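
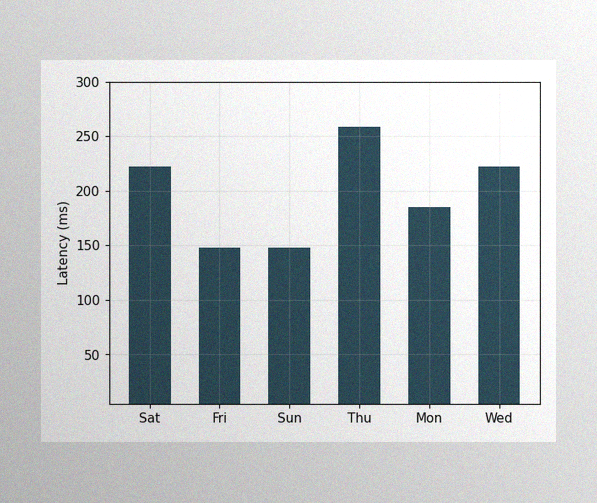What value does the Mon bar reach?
The image has some photo noise and uneven lighting. Reading along the chart's y-axis, the Mon bar reaches 185ms.

185ms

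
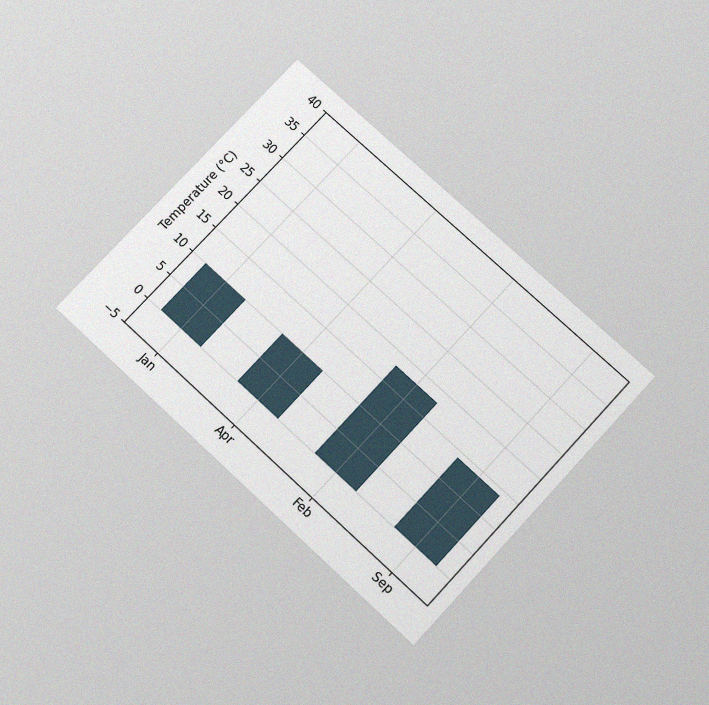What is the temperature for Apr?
10°C

The chart is tilted about 43° clockwise and viewed slightly from below, with some photo noise. Reading along the chart's y-axis, the Apr bar reaches 10°C.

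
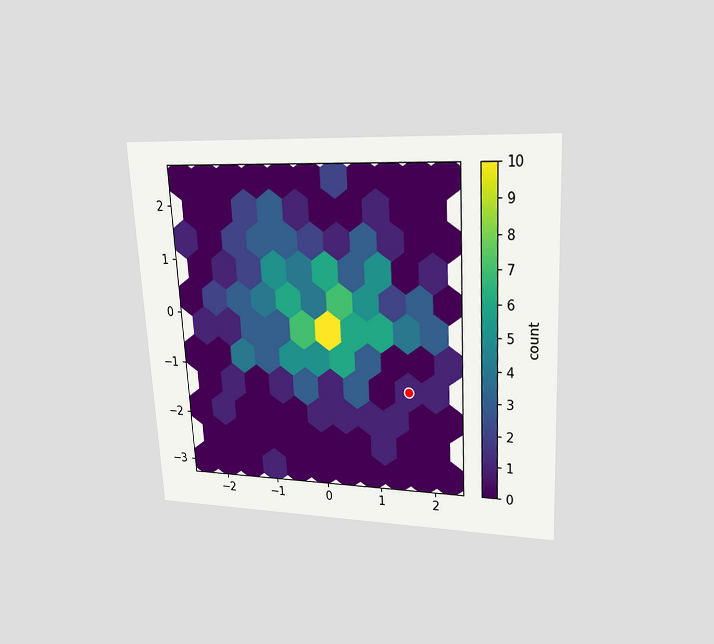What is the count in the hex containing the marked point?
The chart is tilted about 3° counter-clockwise and viewed at a slight angle. The marked hex reads 1 on the colorbar.

1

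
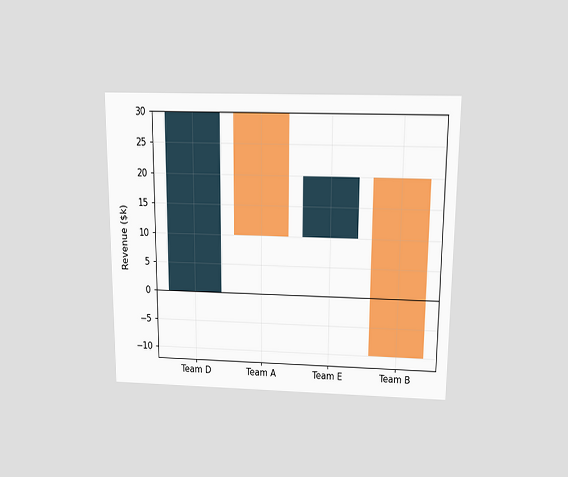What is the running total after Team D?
$30k

The chart is viewed slightly from above. After Team D the running total reaches $30k.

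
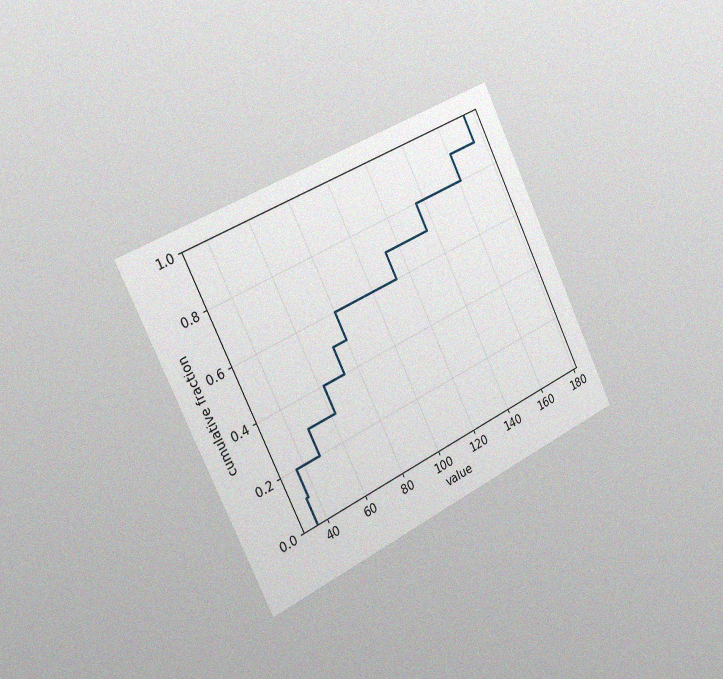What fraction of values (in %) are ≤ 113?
70%

The chart is tilted about 26° counter-clockwise and viewed slightly from the left, with some photo noise. At x=113 the ECDF step is at 70%.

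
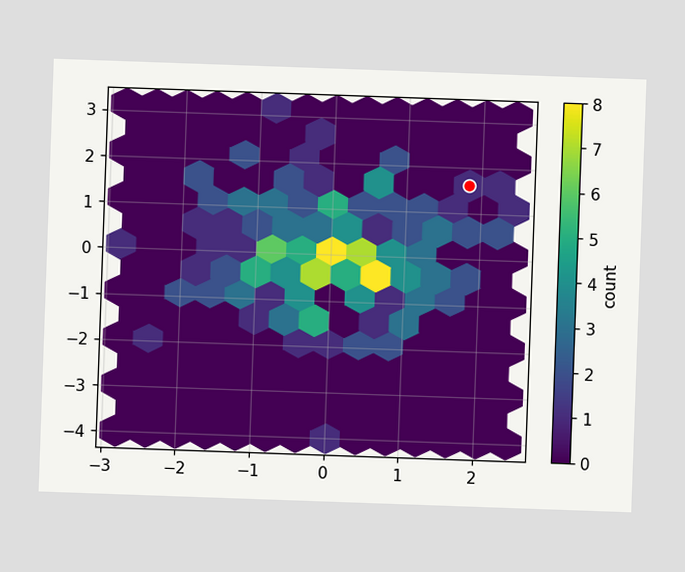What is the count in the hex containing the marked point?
The chart is tilted about 2° clockwise. The marked hex reads 1 on the colorbar.

1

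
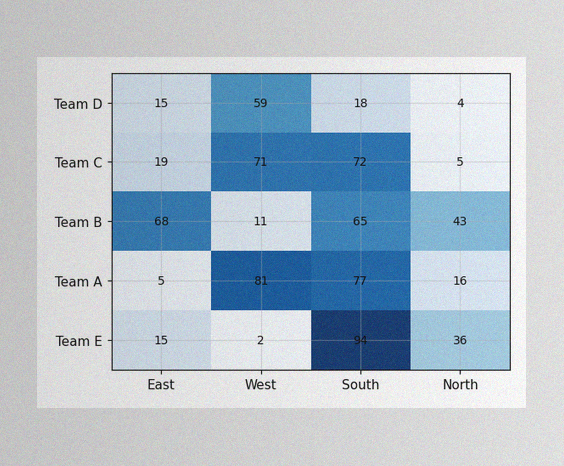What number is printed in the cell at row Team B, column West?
The image has some photo noise and uneven lighting. The (Team B, West) cell reads 11.

11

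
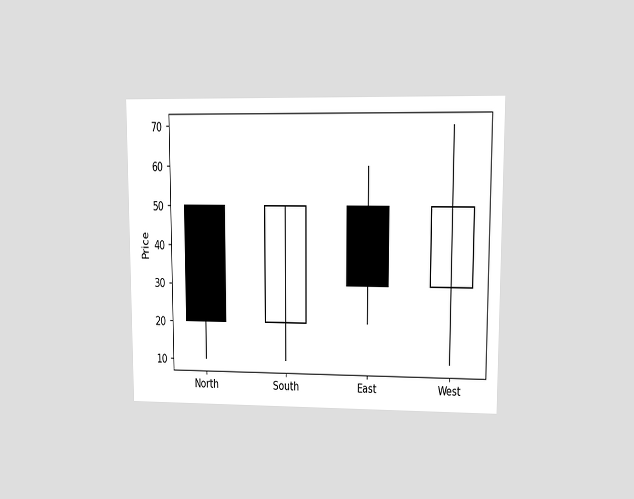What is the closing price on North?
The chart is viewed at a slight angle. The North candle closes at 20.

20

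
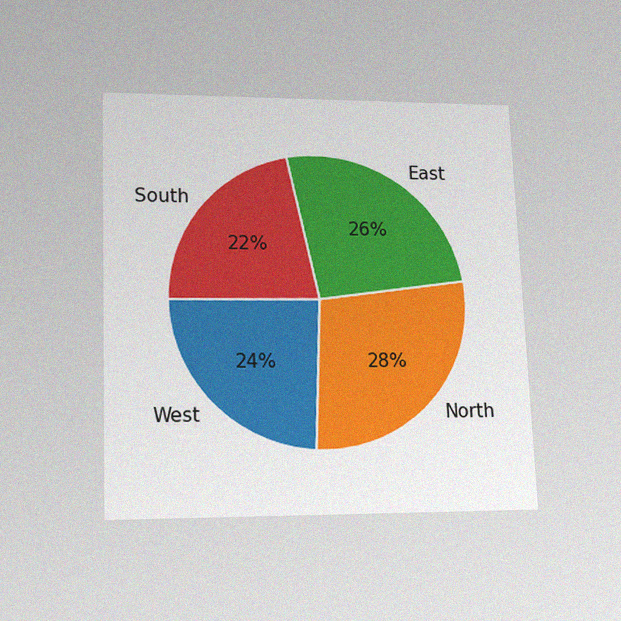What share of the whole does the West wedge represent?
The chart is tilted about 2° counter-clockwise and viewed slightly from below, with some photo noise. The West slice takes up 24% of the pie.

24%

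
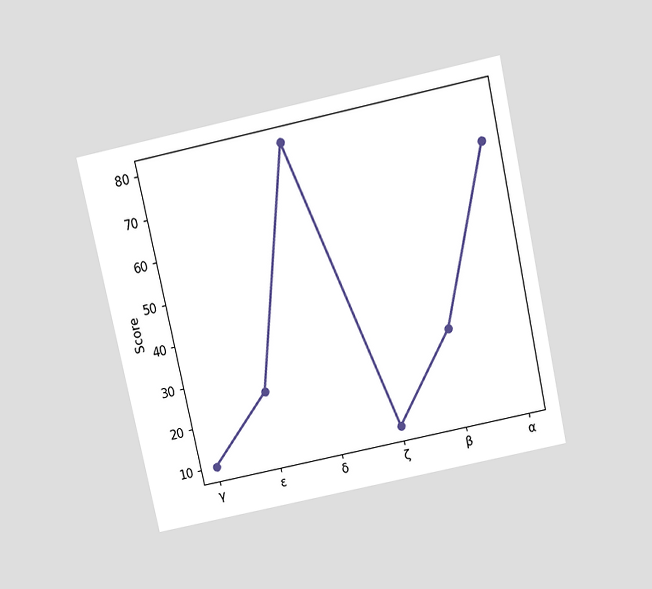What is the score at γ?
10

The chart is tilted about 12° counter-clockwise and viewed slightly from above. At γ, the line is at 10.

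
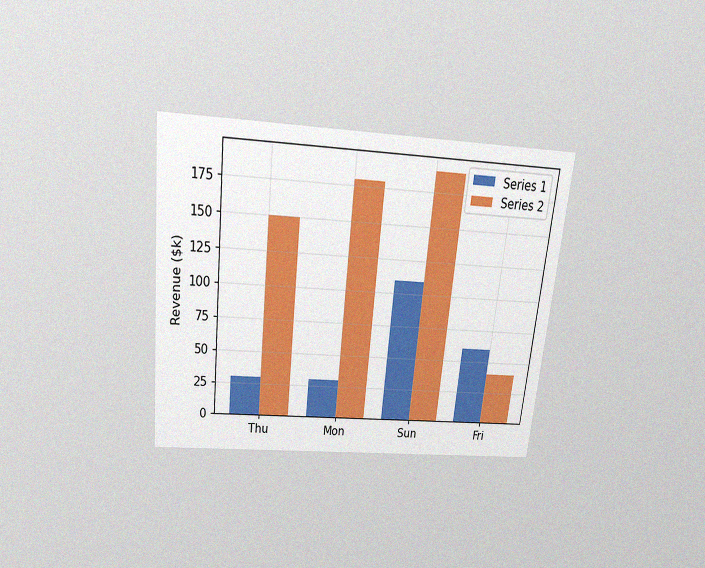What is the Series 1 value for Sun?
$110k

The chart is tilted about 6° clockwise and viewed slightly from above, with some photo noise. The Series 1 bar at Sun reaches $110k on the y-axis.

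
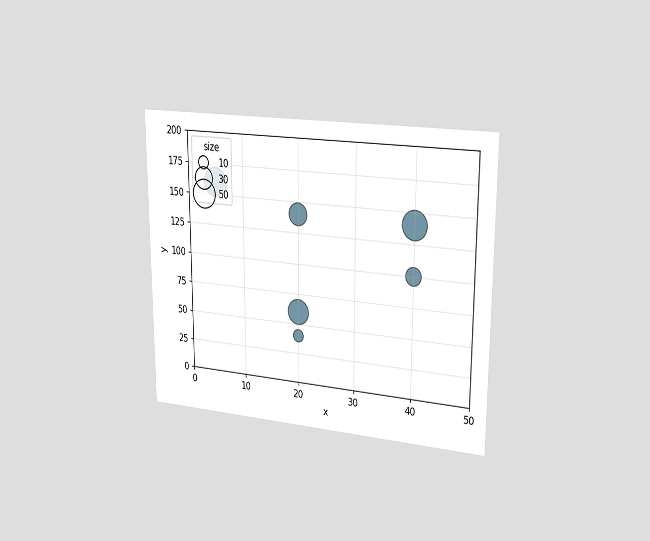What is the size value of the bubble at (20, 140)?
The chart is viewed slightly from the right. Matching the bubble at (20, 140) against the size legend gives 30.

30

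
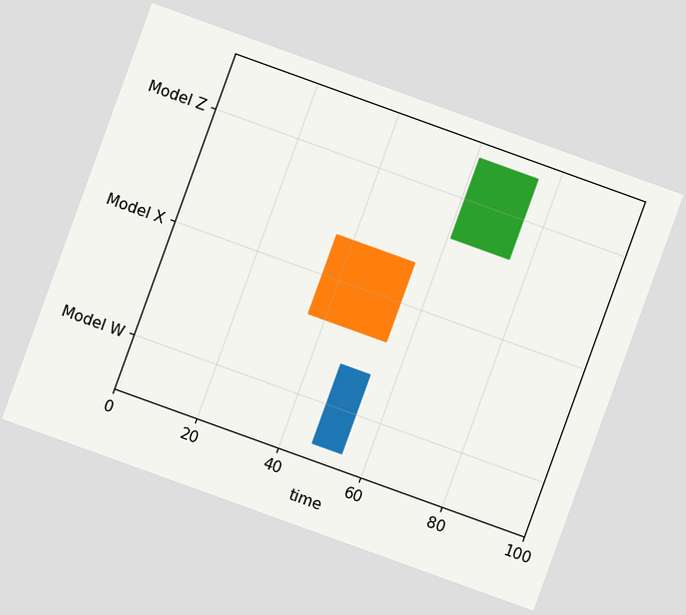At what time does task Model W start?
The chart is tilted about 20° clockwise. The Model W bar begins at t=47.

47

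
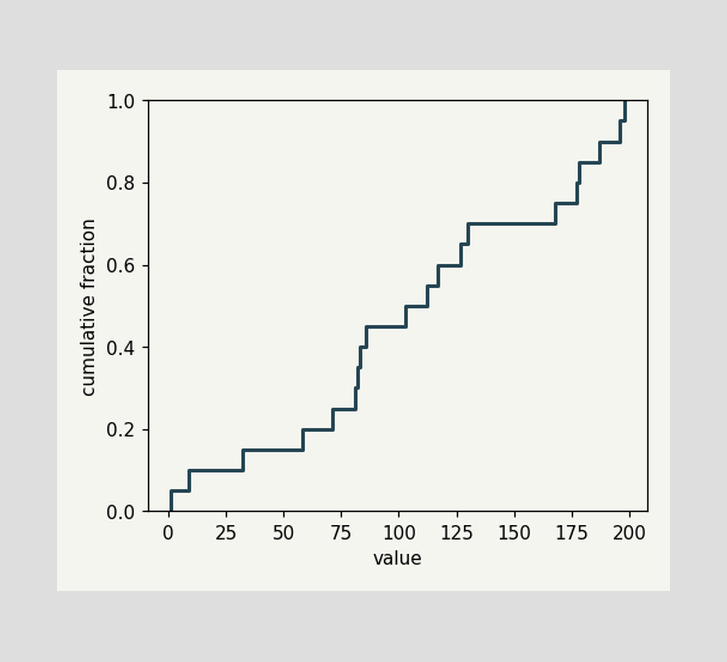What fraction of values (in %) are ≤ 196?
At x=196 the ECDF step is at 95%.

95%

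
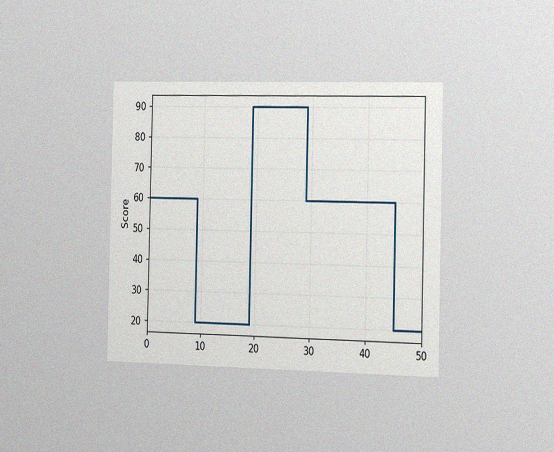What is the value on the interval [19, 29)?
90

The chart is viewed slightly from the right, with some photo noise. On [19, 29) the step sits at 90.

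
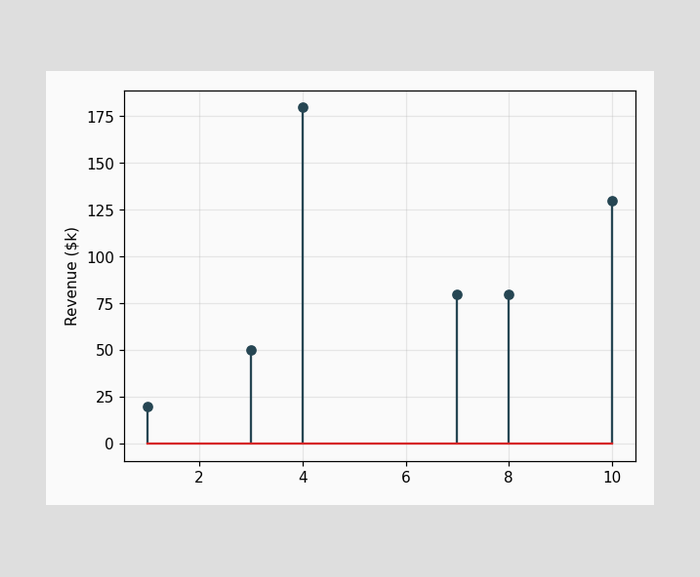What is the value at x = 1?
The stem at x=1 reaches $20k.

$20k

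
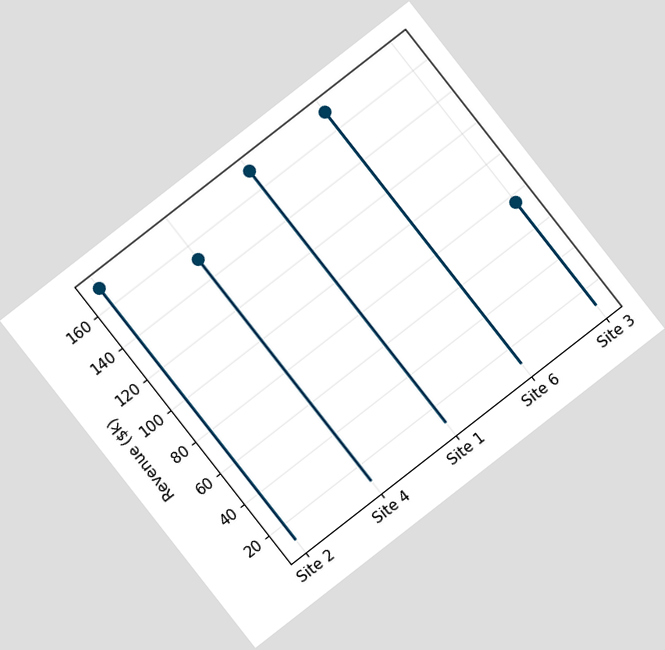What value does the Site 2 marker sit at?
$171k

The chart is tilted about 38° counter-clockwise. The Site 2 marker sits at $171k.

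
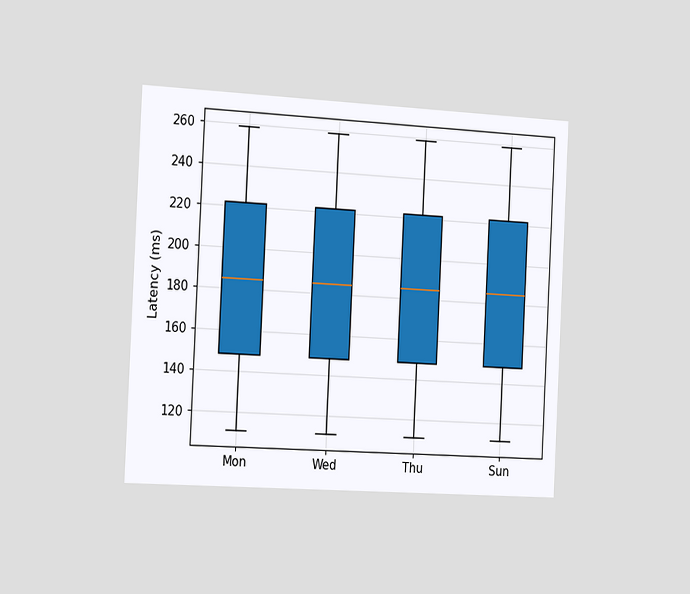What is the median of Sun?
185ms

The chart is tilted about 3° clockwise and viewed slightly from the left. The median line in the Sun box sits at 185ms.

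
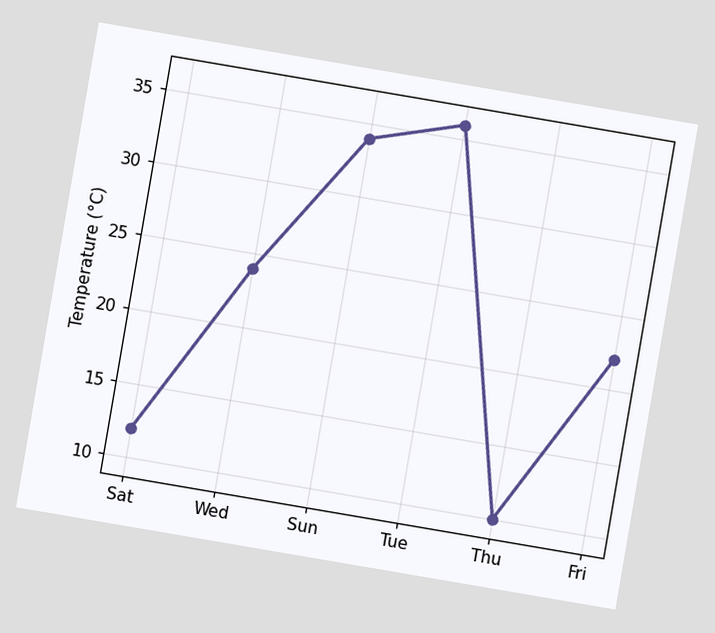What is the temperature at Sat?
12°C

The chart is tilted about 10° clockwise. At Sat, the line is at 12°C.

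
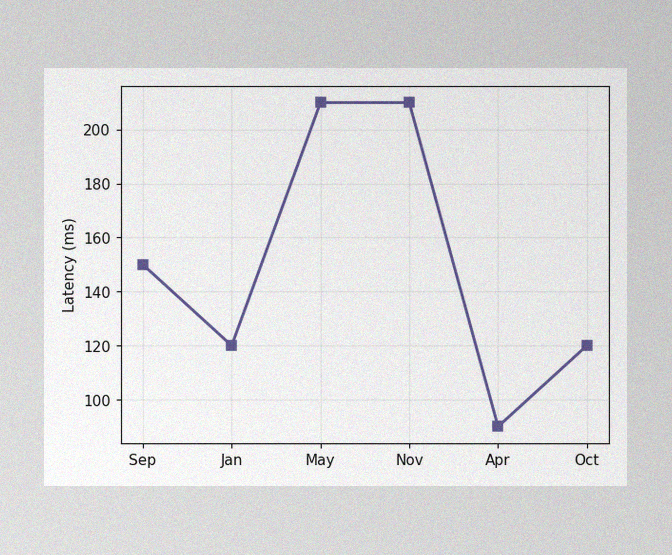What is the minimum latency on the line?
The image has some photo noise and uneven lighting. The lowest point is at Apr, and reading across to the y-axis gives 90ms.

90ms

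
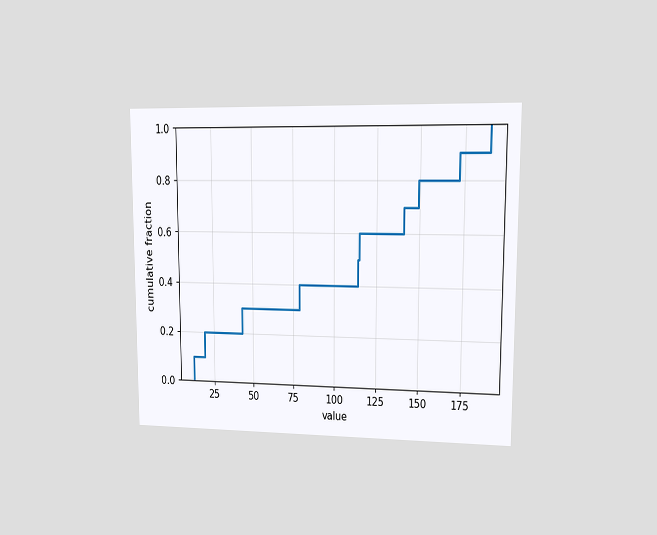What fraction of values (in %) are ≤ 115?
The chart is viewed at a slight angle. At x=115 the ECDF step is at 60%.

60%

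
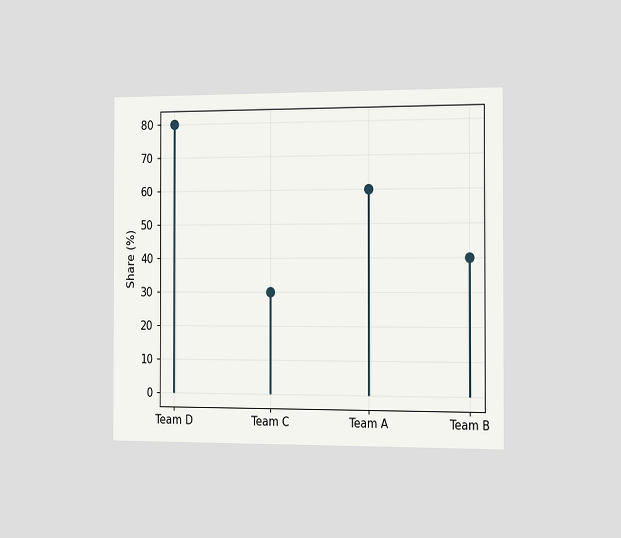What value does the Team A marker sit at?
60%

The chart is viewed slightly from the right. The Team A marker sits at 60%.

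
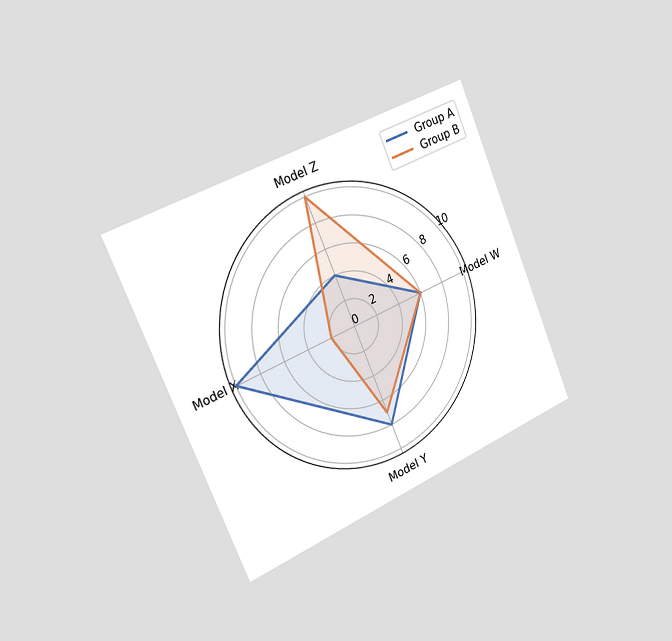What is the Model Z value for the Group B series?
10

The chart is tilted about 23° counter-clockwise and viewed slightly from the left. On the Model Z axis, Group B reaches 10.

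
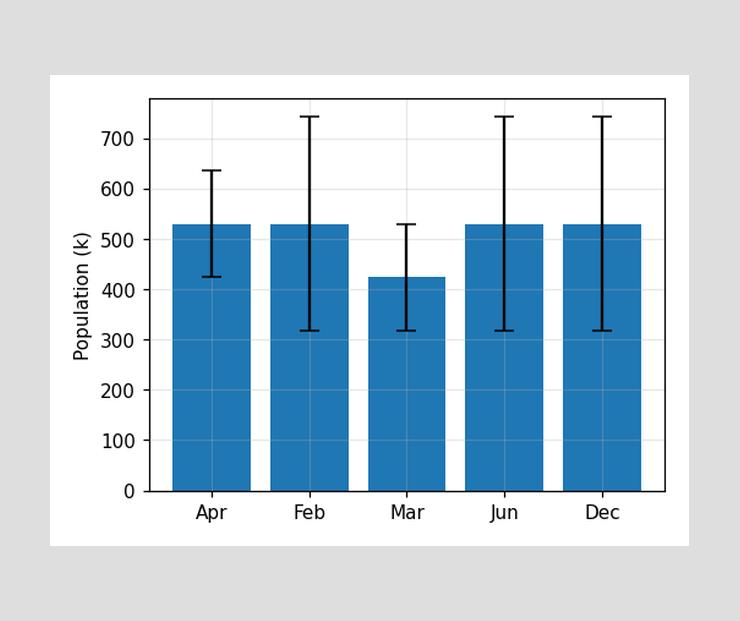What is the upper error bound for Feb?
742k

The Feb bar's upper whisker reaches 742k.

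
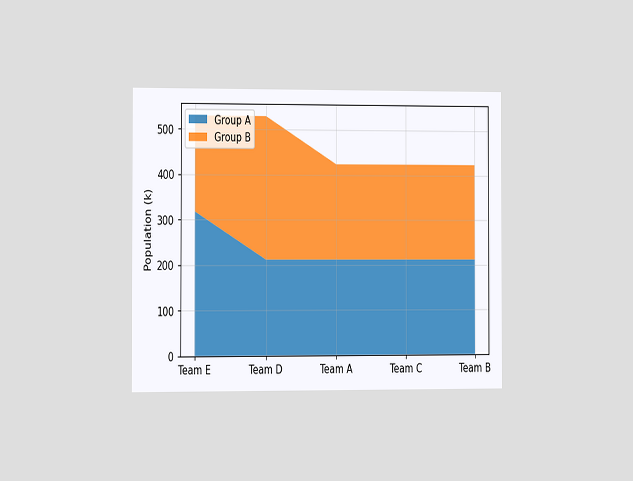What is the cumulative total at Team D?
530k

The chart is viewed at a slight angle. The stacked total at Team D reaches 530k.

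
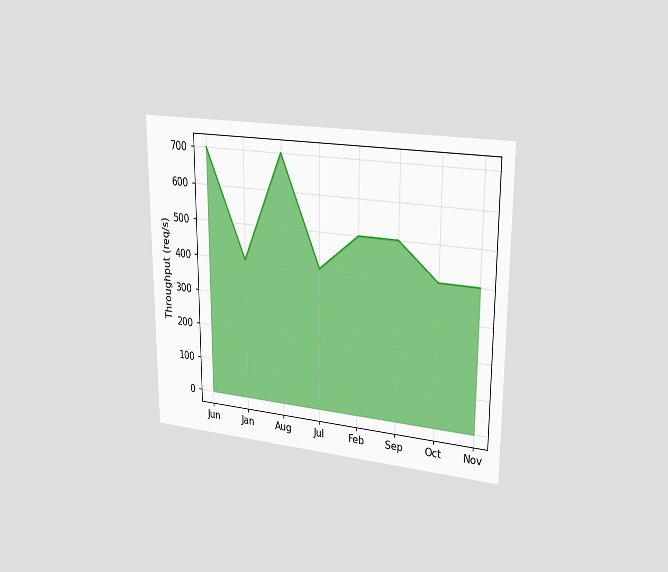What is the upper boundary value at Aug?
700req/s

The chart is viewed slightly from the right. At Aug the upper boundary is at 700req/s.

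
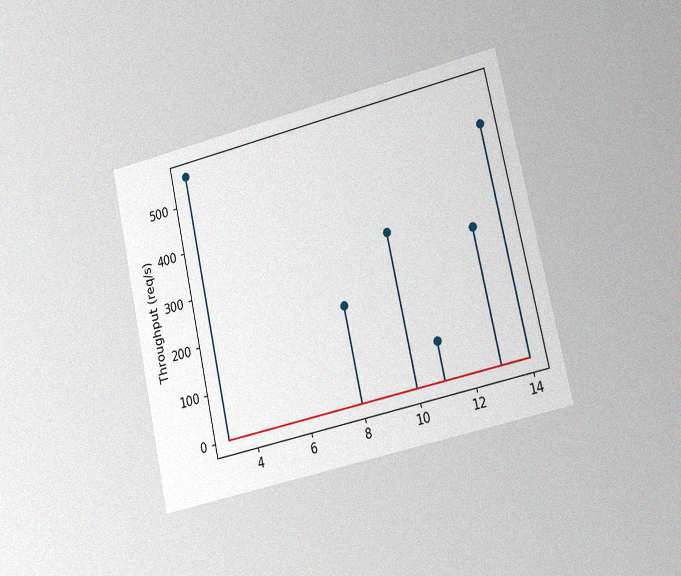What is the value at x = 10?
320req/s

The chart is tilted about 13° counter-clockwise and viewed slightly from the right, with some photo noise. The stem at x=10 reaches 320req/s.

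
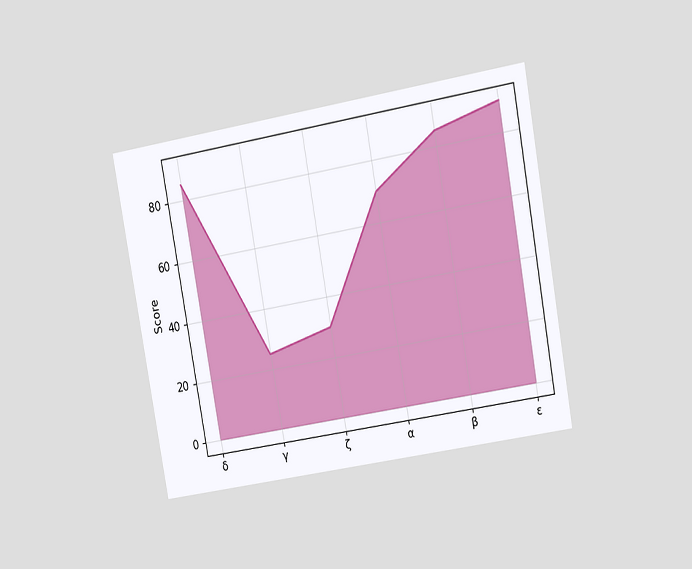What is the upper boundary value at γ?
25

The chart is tilted about 10° counter-clockwise and viewed at a slight angle. At γ the upper boundary is at 25.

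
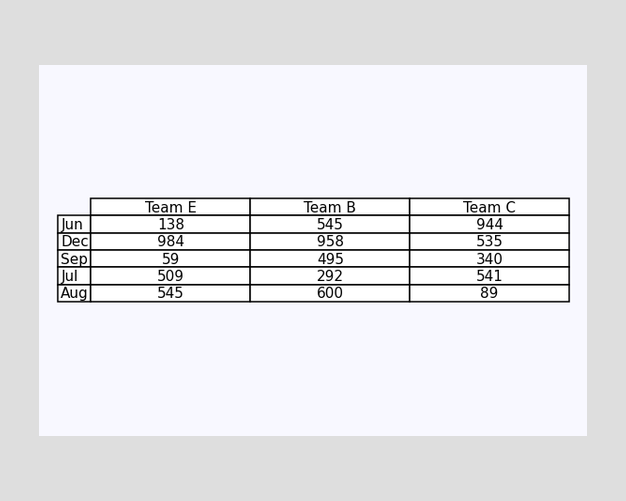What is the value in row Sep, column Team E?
The (Sep, Team E) cell reads 59.

59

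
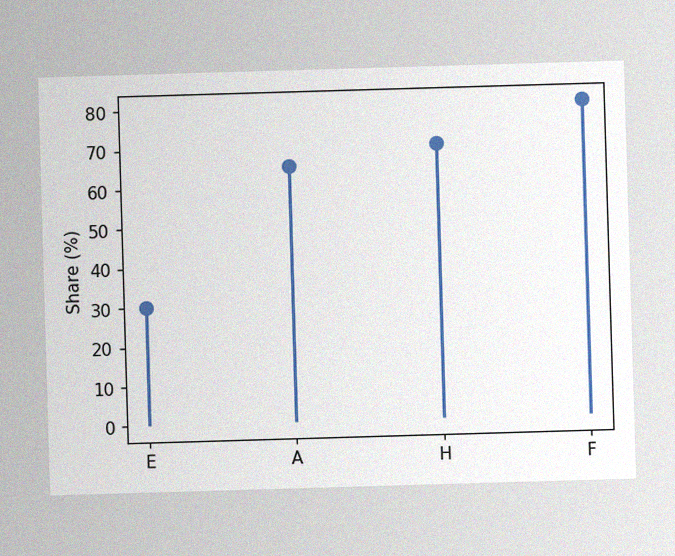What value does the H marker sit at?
The image has some photo noise and uneven lighting. The H marker sits at 70%.

70%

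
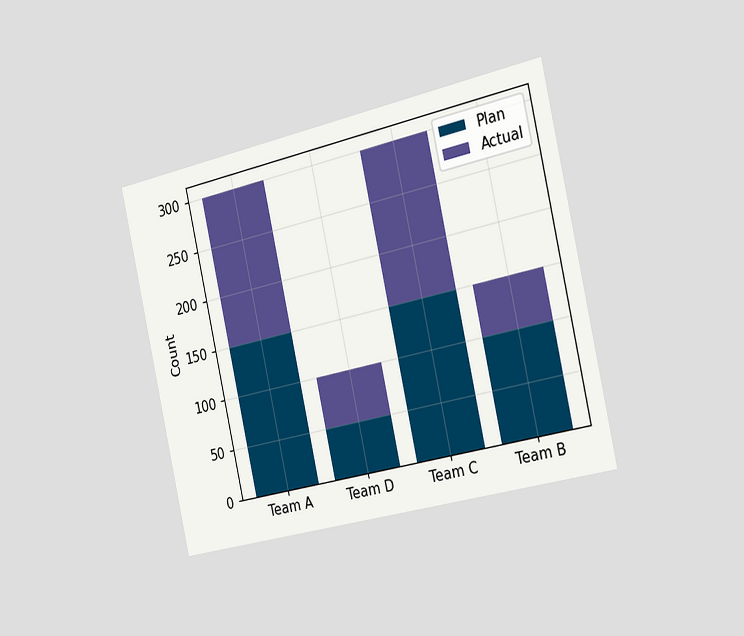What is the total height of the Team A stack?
The chart is tilted about 13° counter-clockwise and viewed slightly from the right. The Team A stack's top reaches 300 on the y-axis.

300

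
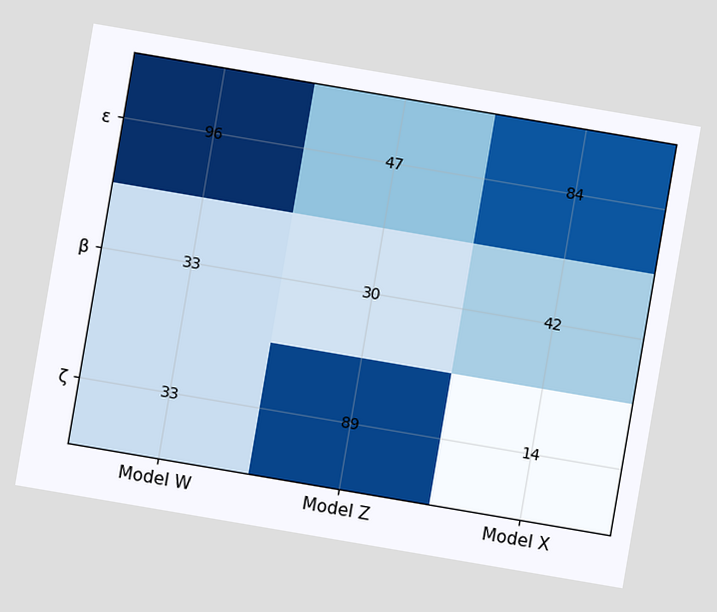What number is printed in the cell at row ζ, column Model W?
33

The chart is tilted about 10° clockwise. The (ζ, Model W) cell reads 33.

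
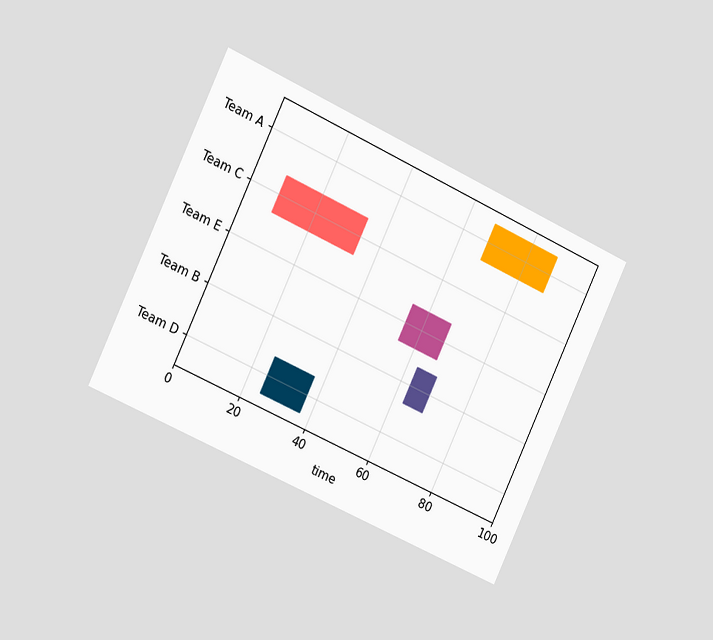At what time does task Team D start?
The chart is tilted about 25° clockwise and viewed slightly from the left. The Team D bar begins at t=25.

25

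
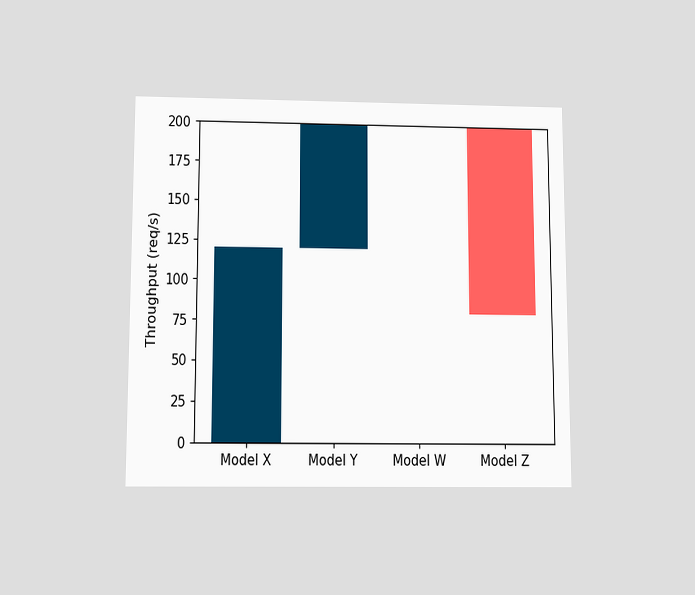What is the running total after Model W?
200req/s

The chart is viewed slightly from below. After Model W the running total reaches 200req/s.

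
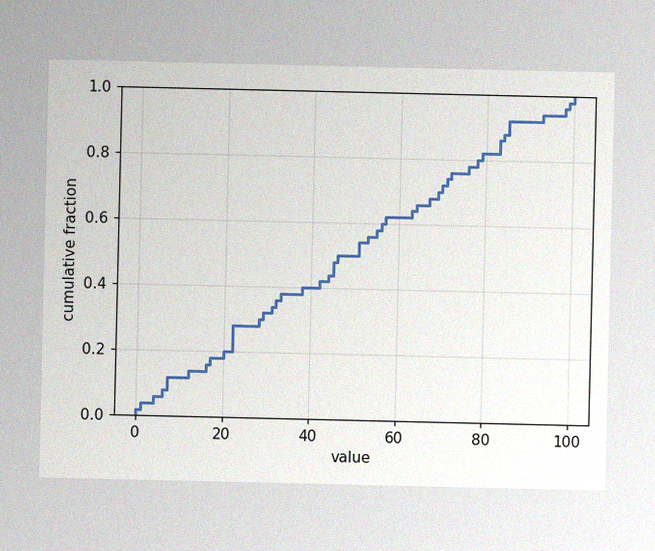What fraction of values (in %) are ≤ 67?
The image has some photo noise and uneven lighting. At x=67 the ECDF step is at 68%.

68%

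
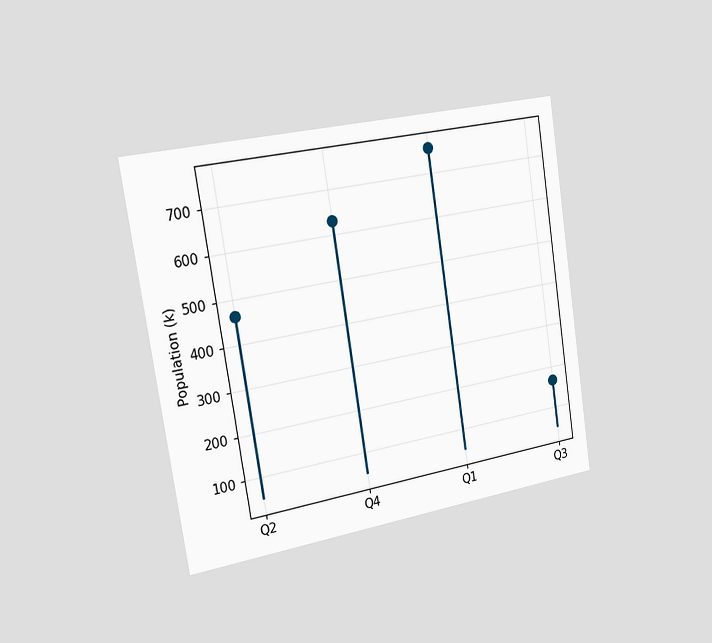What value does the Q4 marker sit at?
630k

The chart is tilted about 9° counter-clockwise and viewed slightly from the left. The Q4 marker sits at 630k.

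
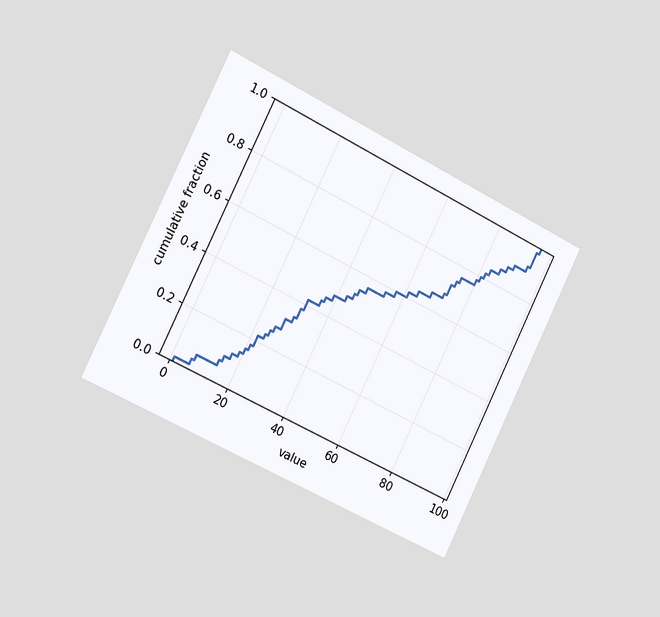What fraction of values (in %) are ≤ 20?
The chart is tilted about 26° clockwise and viewed slightly from the left. At x=20 the ECDF step is at 16%.

16%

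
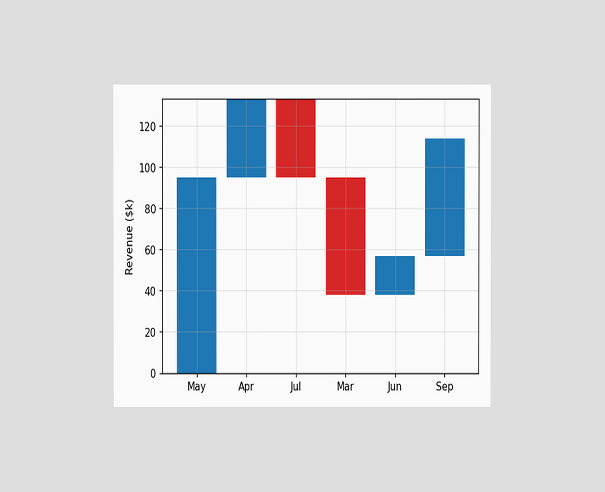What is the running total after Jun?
$57k

The chart is viewed at a slight angle. After Jun the running total reaches $57k.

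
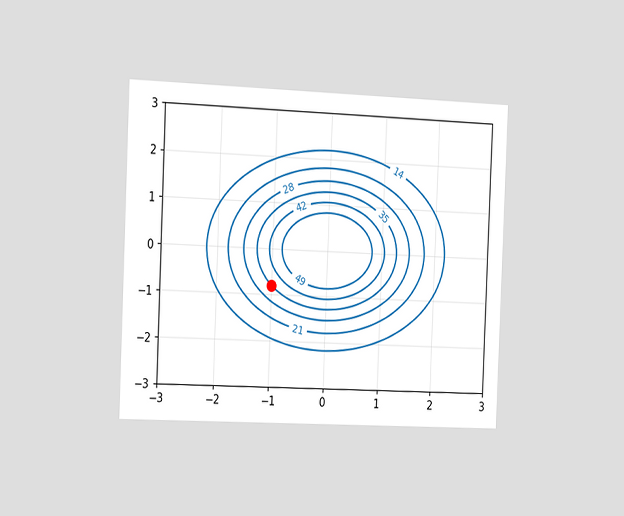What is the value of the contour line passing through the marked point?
The chart is tilted about 2° clockwise and viewed slightly from the left. The marked point sits on the contour labelled 35.

35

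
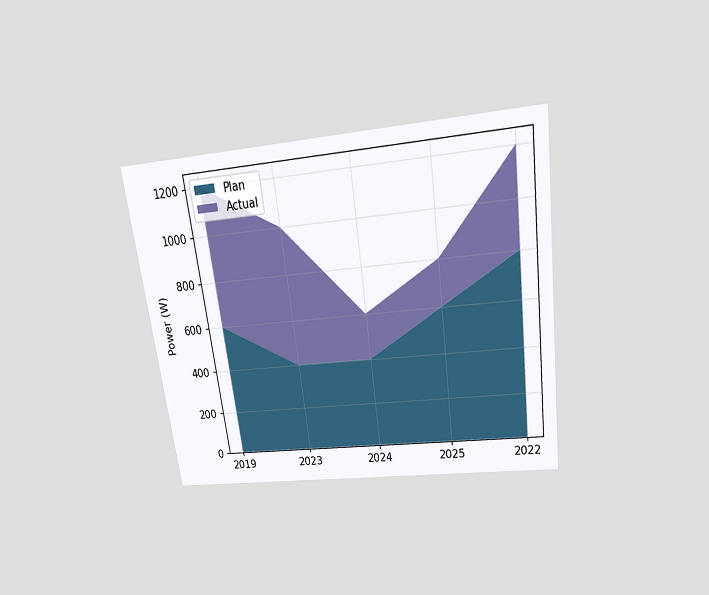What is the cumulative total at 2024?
The chart is tilted about 8° counter-clockwise and viewed slightly from above. The stacked total at 2024 reaches 600W.

600W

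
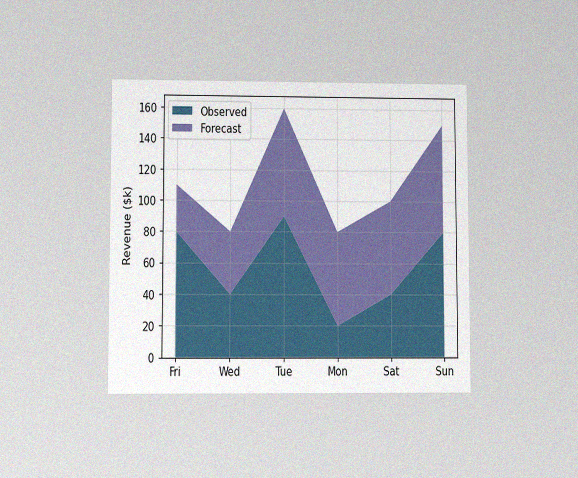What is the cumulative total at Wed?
$80k

The chart is viewed at a slight angle, with some photo noise. The stacked total at Wed reaches $80k.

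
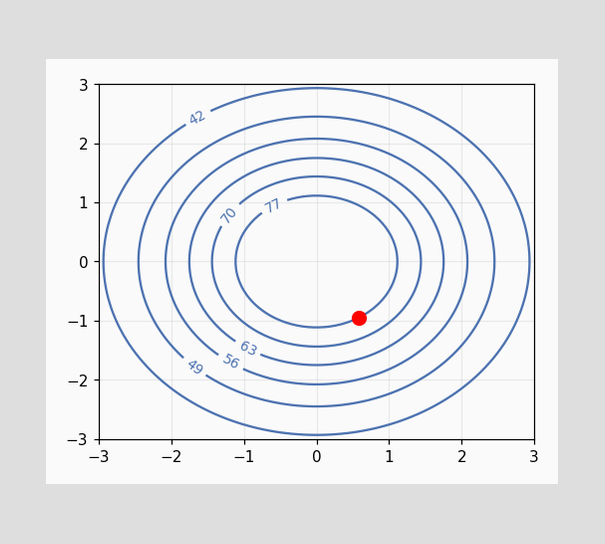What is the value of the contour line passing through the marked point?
77

The marked point sits on the contour labelled 77.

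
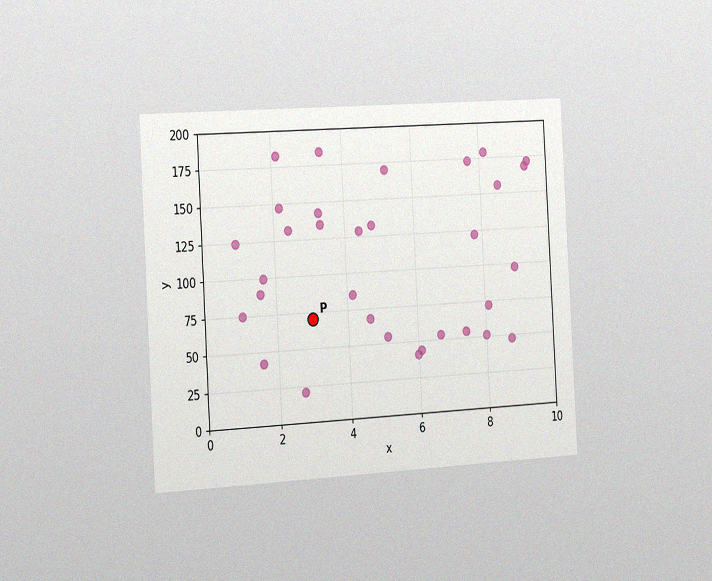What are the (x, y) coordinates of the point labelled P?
(3, 70)

The chart is tilted about 3° counter-clockwise and viewed slightly from the left, with some photo noise. Following the gridlines from P to each axis, P sits at (3, 70).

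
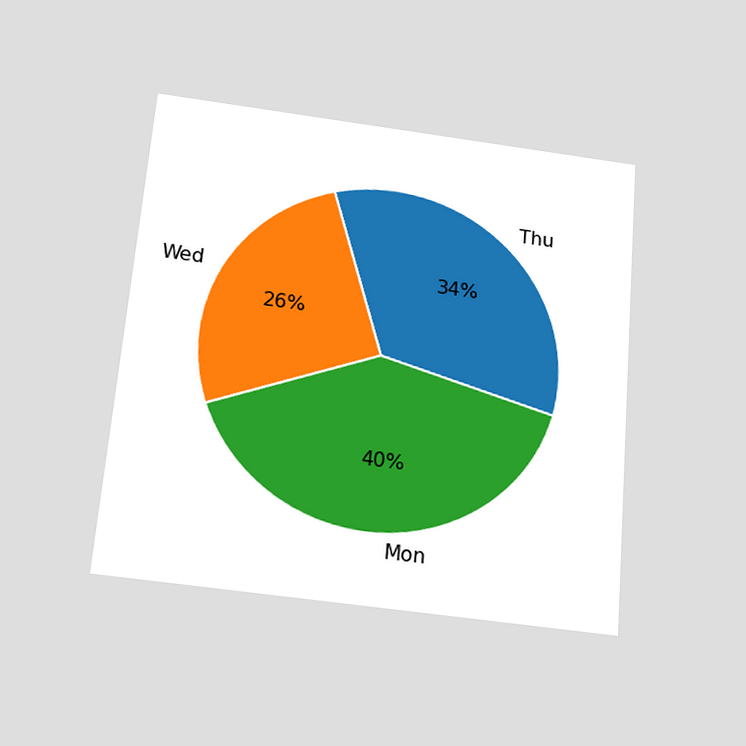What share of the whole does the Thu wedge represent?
The chart is tilted about 5° clockwise and viewed slightly from below. The Thu slice takes up 34% of the pie.

34%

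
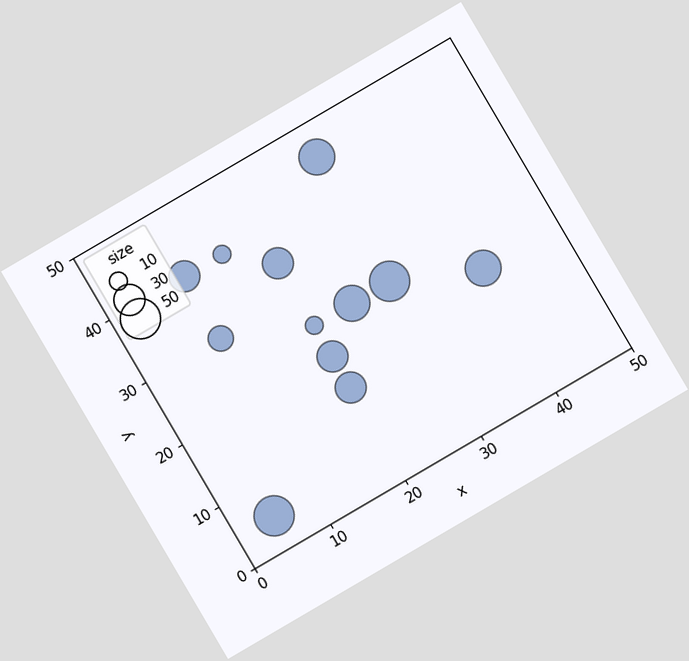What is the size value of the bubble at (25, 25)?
The chart is tilted about 30° counter-clockwise. Matching the bubble at (25, 25) against the size legend gives 40.

40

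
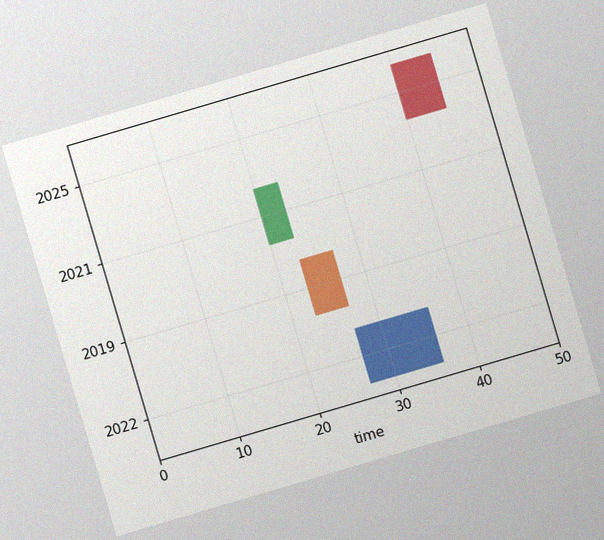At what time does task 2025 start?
The chart is tilted about 16° counter-clockwise, with some photo noise. The 2025 bar begins at t=40.

40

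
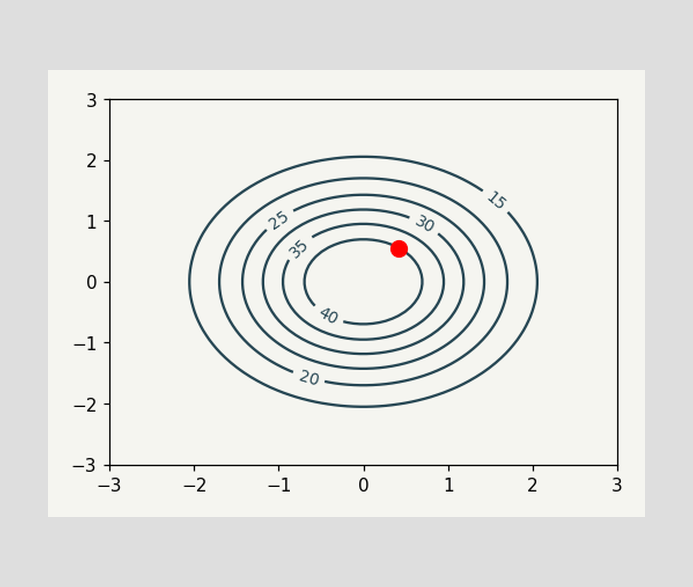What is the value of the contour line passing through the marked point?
The marked point sits on the contour labelled 40.

40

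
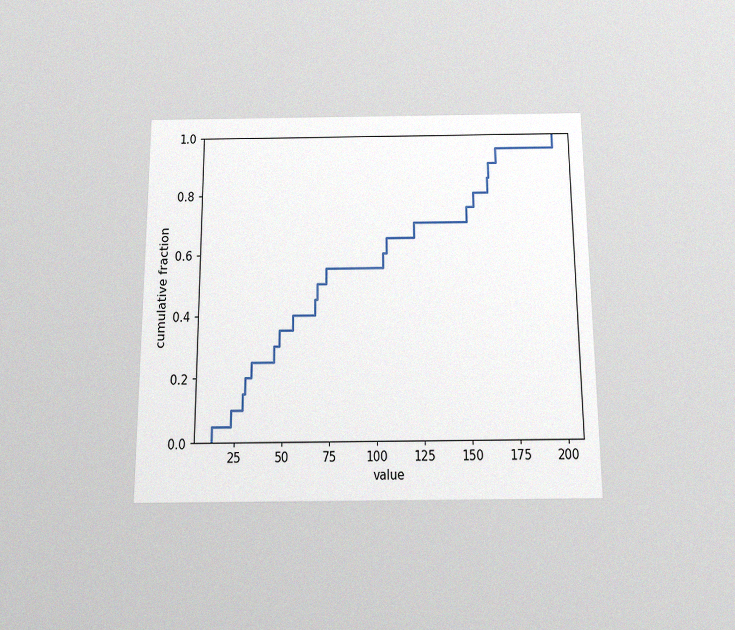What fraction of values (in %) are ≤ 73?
55%

The chart is viewed slightly from below, with some photo noise. At x=73 the ECDF step is at 55%.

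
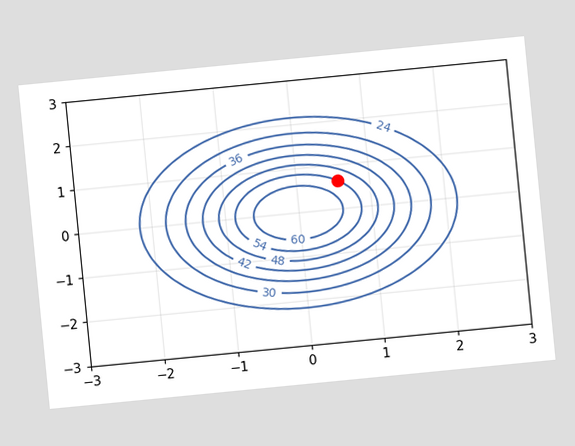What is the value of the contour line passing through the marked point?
The chart is tilted about 6° counter-clockwise. The marked point sits on the contour labelled 54.

54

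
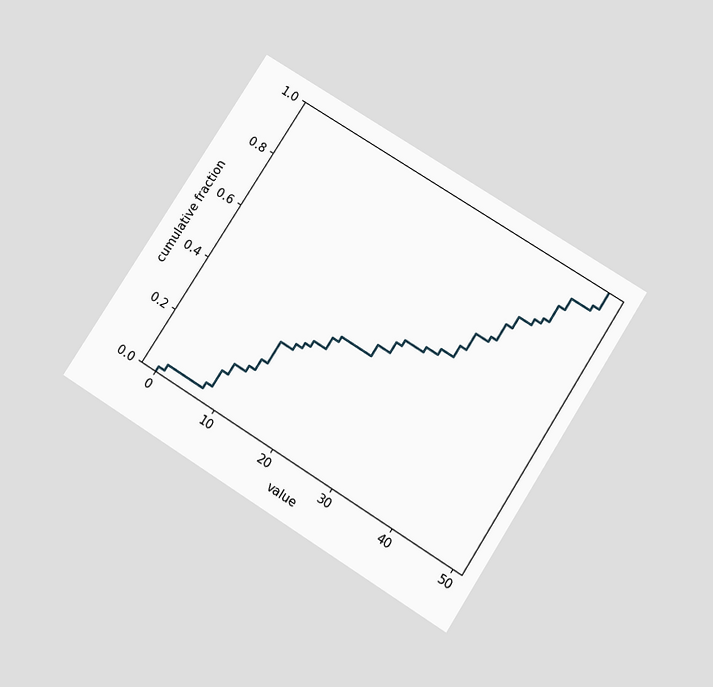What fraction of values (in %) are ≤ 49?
100%

The chart is tilted about 32° clockwise and viewed slightly from below. At x=49 the ECDF step is at 100%.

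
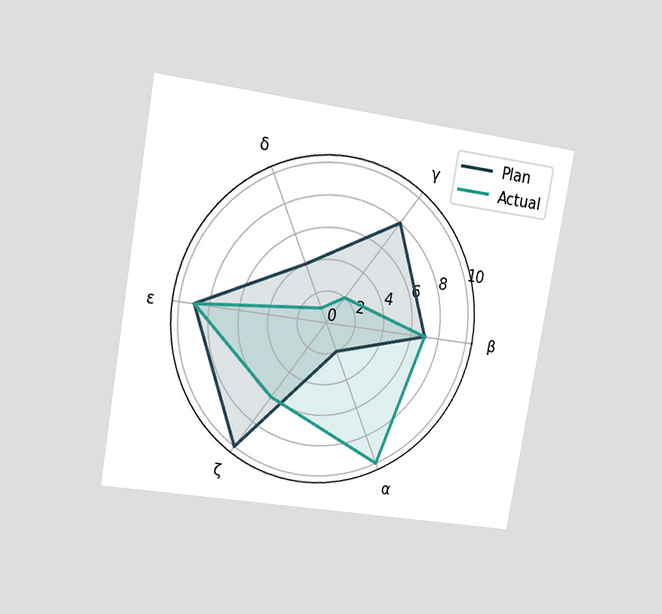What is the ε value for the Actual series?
9

The chart is tilted about 10° clockwise and viewed at a slight angle. On the ε axis, Actual reaches 9.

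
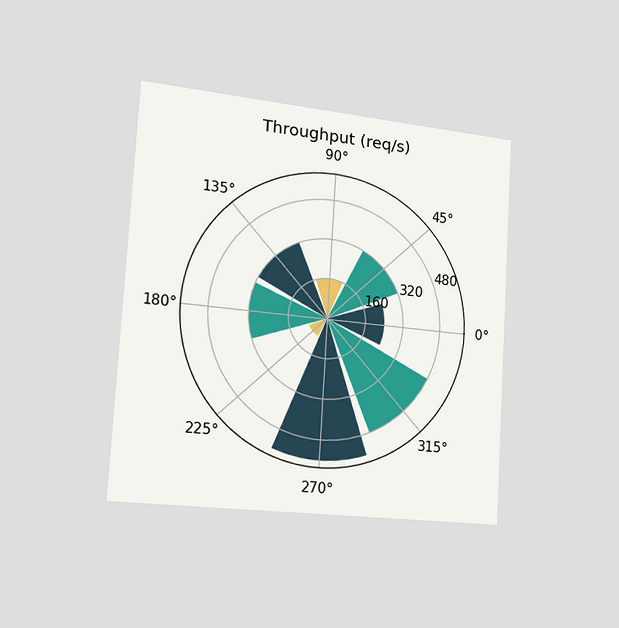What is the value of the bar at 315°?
The chart is tilted about 3° clockwise and viewed slightly from the left. The bar at 315° reaches 480req/s on the radial axis.

480req/s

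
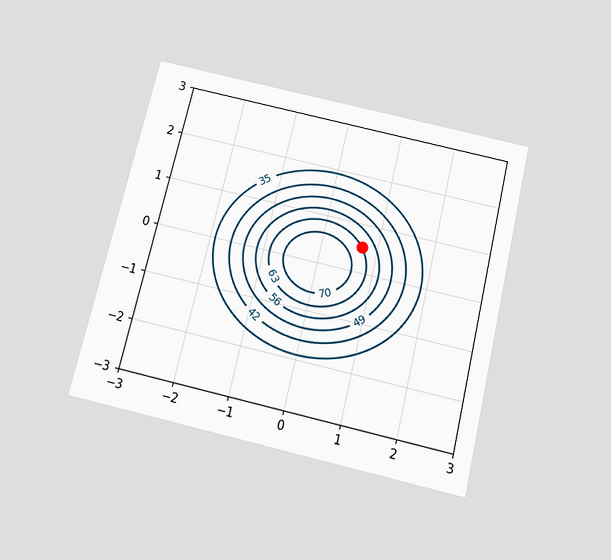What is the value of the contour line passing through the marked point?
63

The chart is tilted about 13° clockwise and viewed slightly from below. The marked point sits on the contour labelled 63.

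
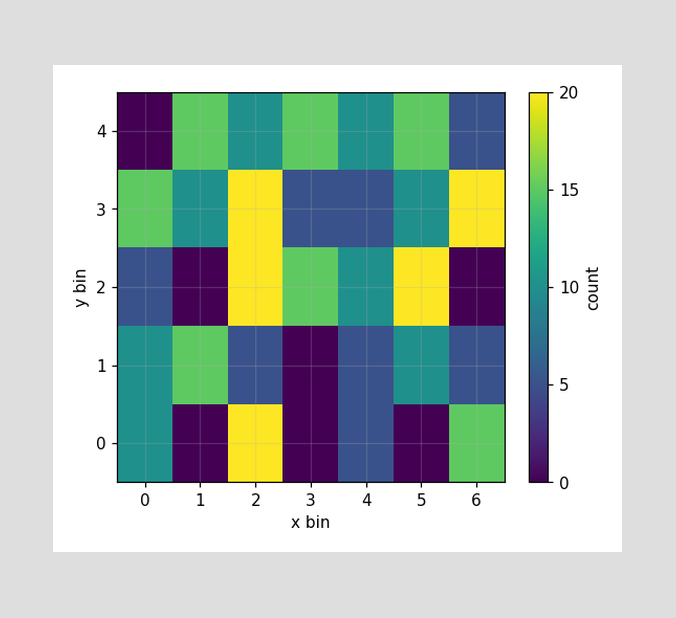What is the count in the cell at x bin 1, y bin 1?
15

Matching the cell (1, 1) against the colorbar gives 15.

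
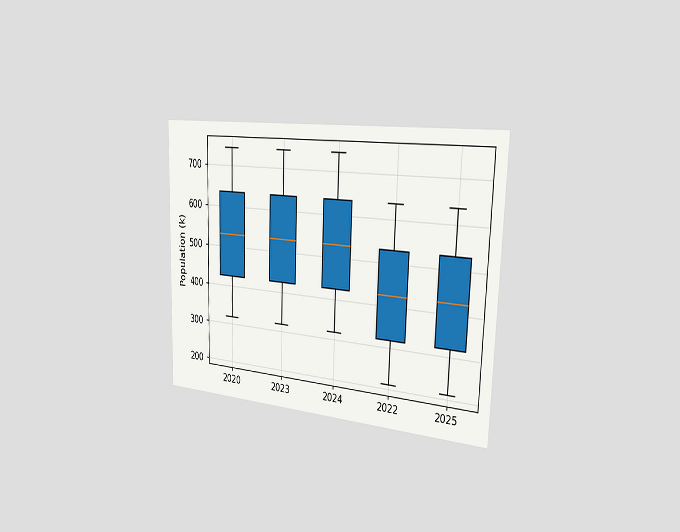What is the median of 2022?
The chart is viewed slightly from the right. The median line in the 2022 box sits at 424k.

424k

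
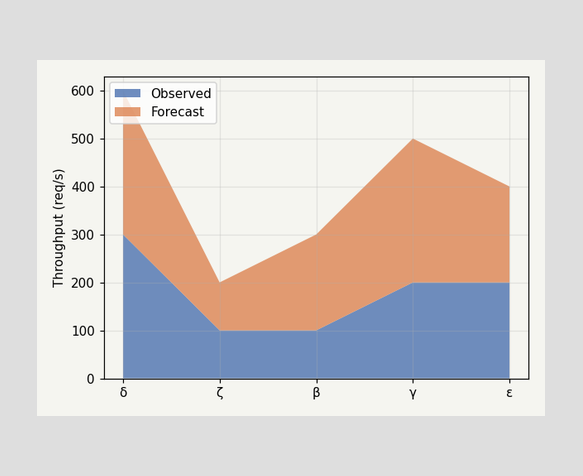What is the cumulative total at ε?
The stacked total at ε reaches 400req/s.

400req/s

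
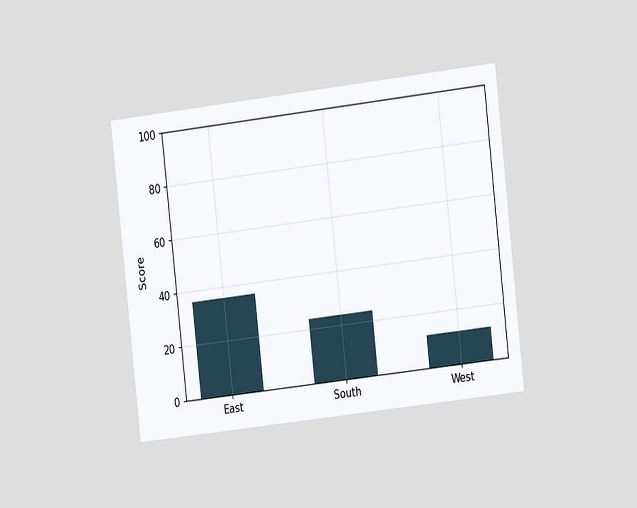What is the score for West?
12

The chart is tilted about 7° counter-clockwise and viewed slightly from the right. Reading along the chart's y-axis, the West bar reaches 12.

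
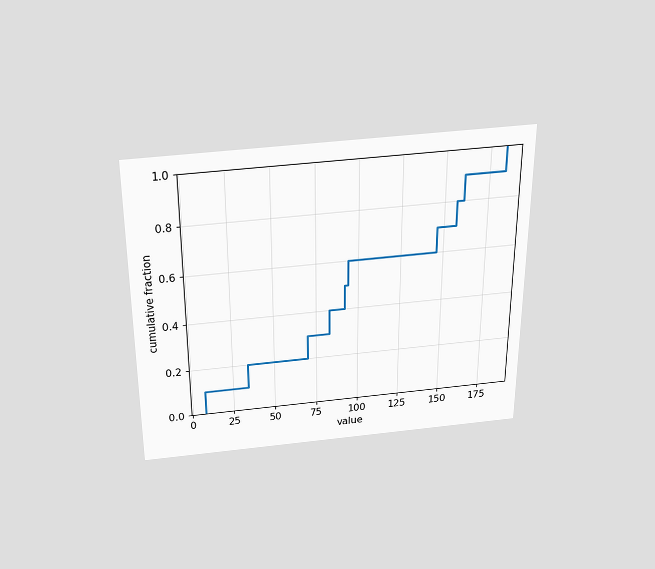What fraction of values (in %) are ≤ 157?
The chart is viewed slightly from above. At x=157 the ECDF step is at 80%.

80%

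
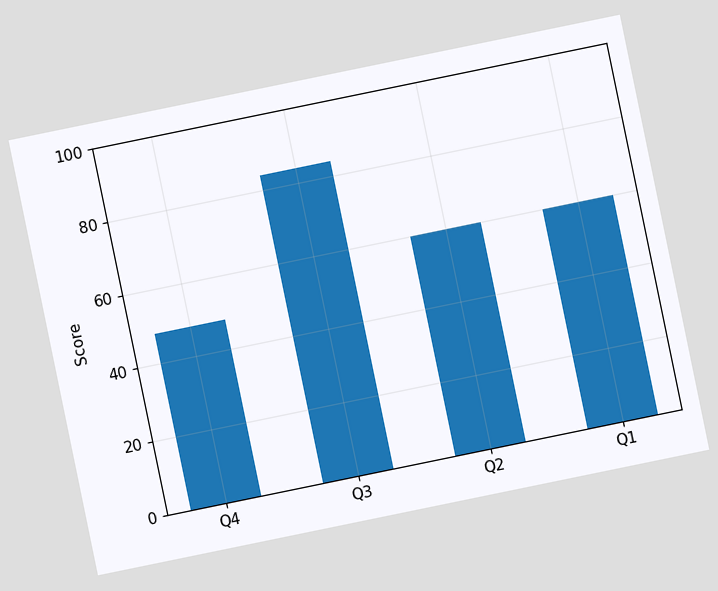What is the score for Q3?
The chart is tilted about 12° counter-clockwise. Reading along the chart's y-axis, the Q3 bar reaches 84.

84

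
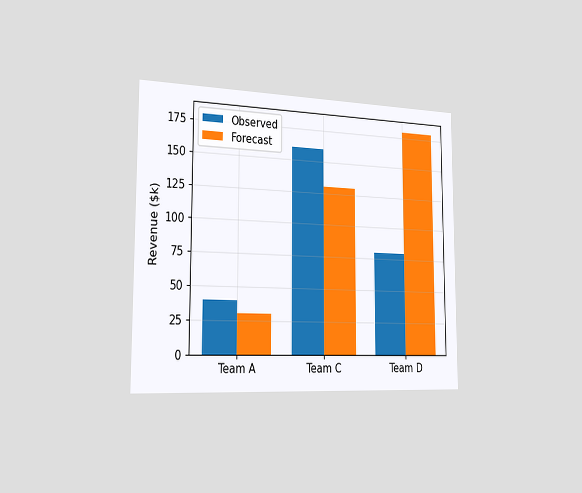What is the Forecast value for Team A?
$30k

The chart is viewed slightly from the left. The Forecast bar at Team A reaches $30k on the y-axis.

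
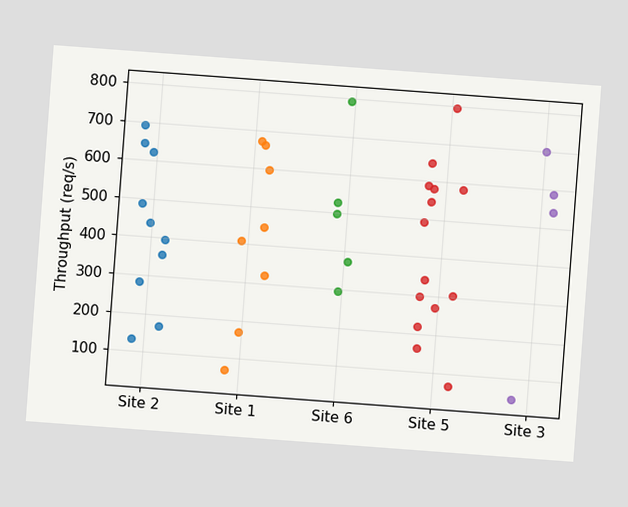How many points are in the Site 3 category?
4

The chart is tilted about 4° clockwise. Counting the markers in the Site 3 column gives 4.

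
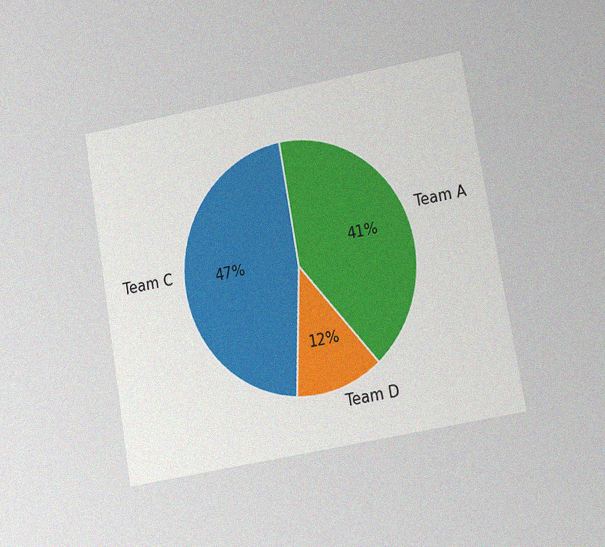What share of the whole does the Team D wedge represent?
12%

The chart is tilted about 10° counter-clockwise and viewed at a slight angle, with some photo noise. The Team D slice takes up 12% of the pie.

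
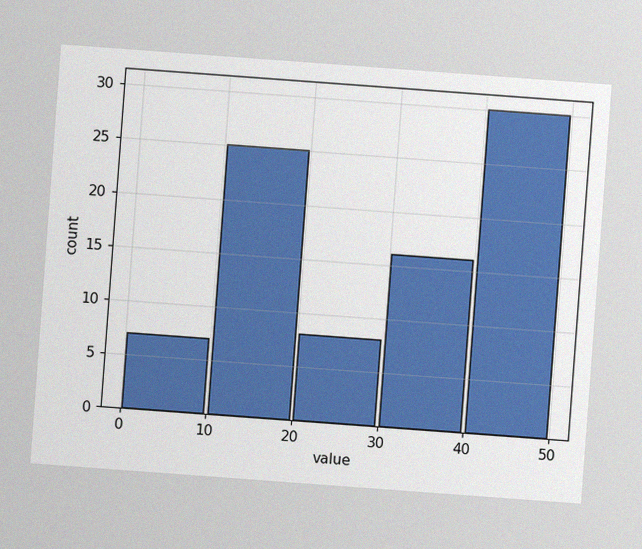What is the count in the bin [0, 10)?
7

The chart is tilted about 4° clockwise, with some photo noise. The [0, 10) bin has height 7.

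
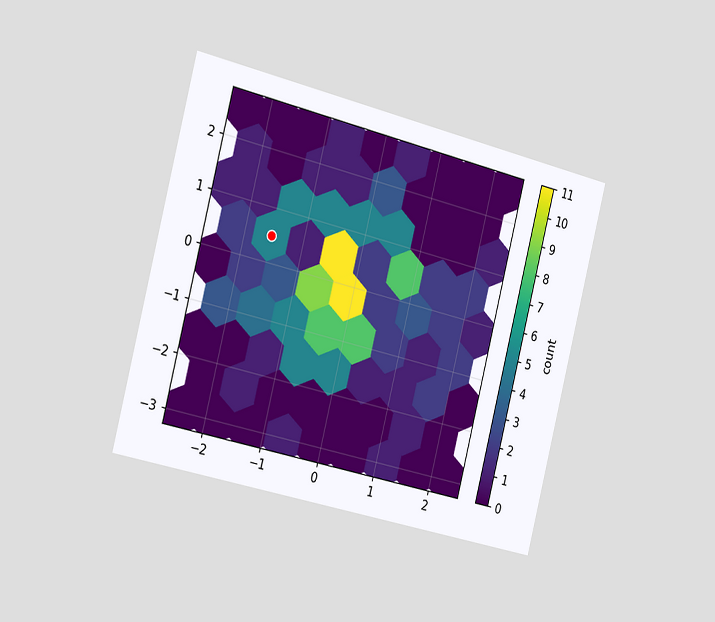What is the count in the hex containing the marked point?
The chart is tilted about 14° clockwise and viewed slightly from the left. The marked hex reads 5 on the colorbar.

5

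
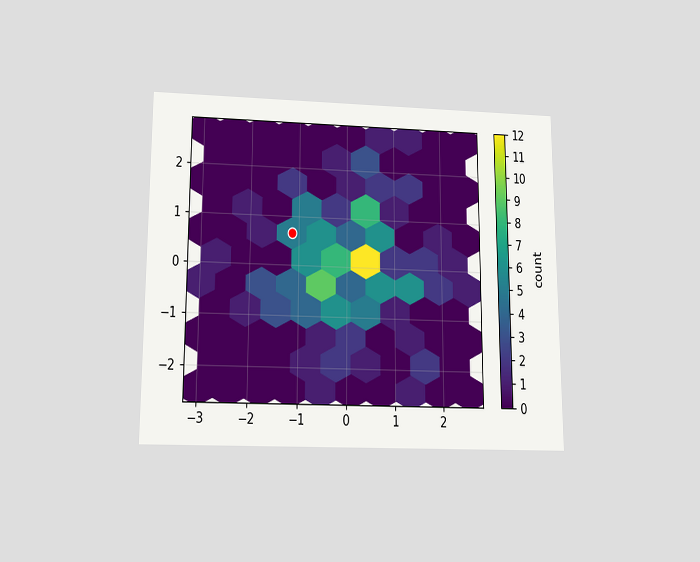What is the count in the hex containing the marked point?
The chart is viewed slightly from below. The marked hex reads 5 on the colorbar.

5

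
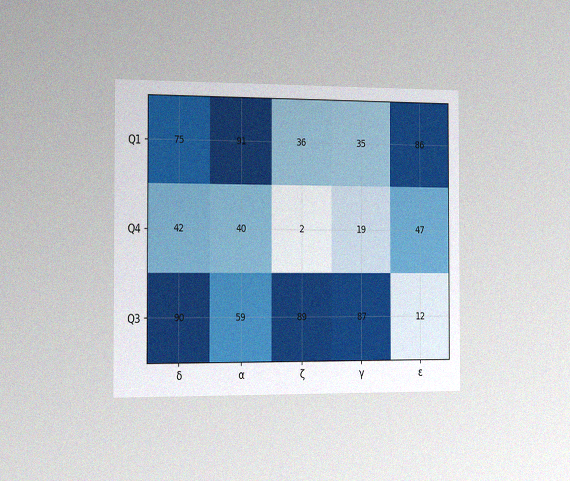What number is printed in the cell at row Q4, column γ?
19

The chart is viewed slightly from the left, with some photo noise. The (Q4, γ) cell reads 19.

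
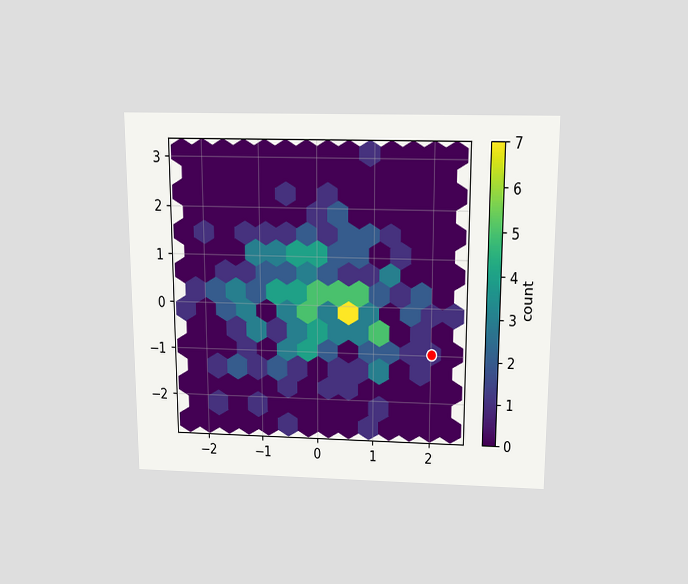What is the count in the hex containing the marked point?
1

The chart is viewed slightly from above. The marked hex reads 1 on the colorbar.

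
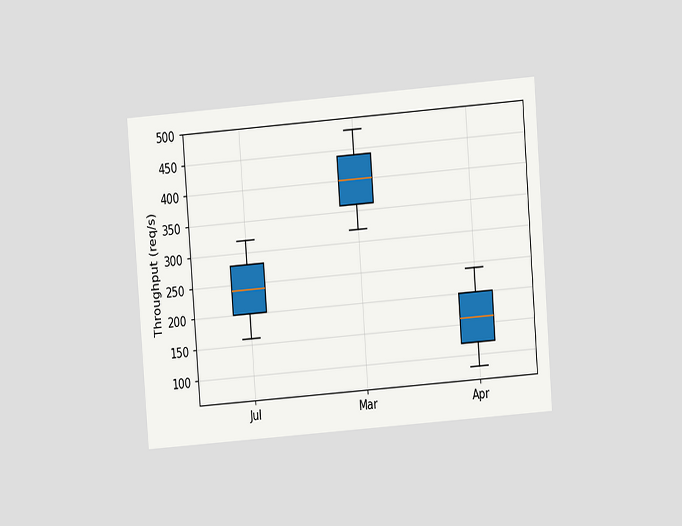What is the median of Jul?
240req/s

The chart is tilted about 4° counter-clockwise and viewed at a slight angle. The median line in the Jul box sits at 240req/s.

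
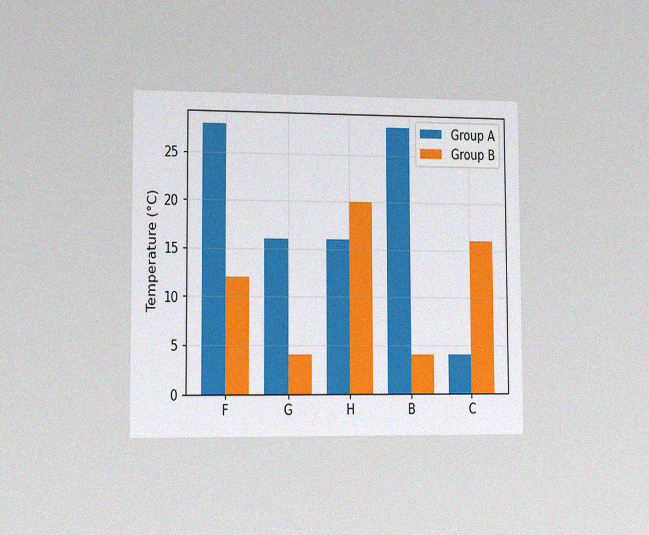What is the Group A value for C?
The chart is viewed slightly from the left, with some photo noise. The Group A bar at C reaches 4°C on the y-axis.

4°C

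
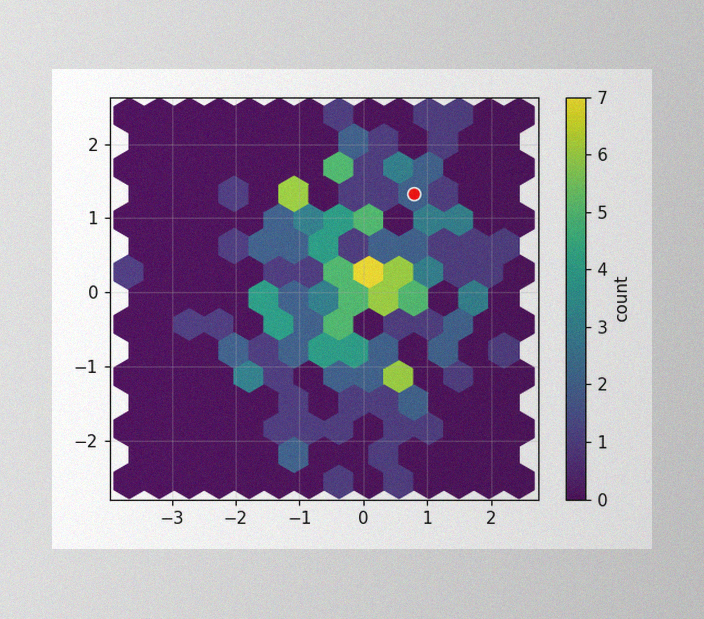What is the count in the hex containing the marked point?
2

The image has some photo noise and uneven lighting. The marked hex reads 2 on the colorbar.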